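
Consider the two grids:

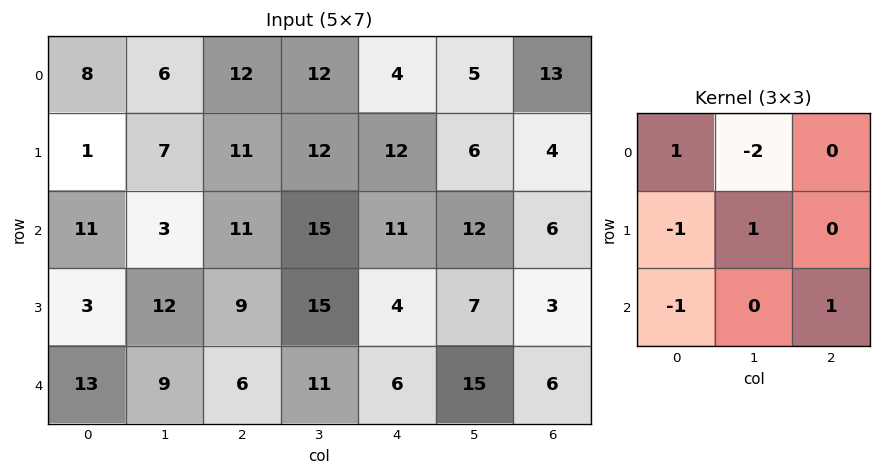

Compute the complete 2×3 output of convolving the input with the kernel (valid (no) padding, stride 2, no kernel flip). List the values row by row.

Output[0,0]: The receptive field on the input at this output position is [8 6 12 / 1 7 11 / 11 3 11]. Elementwise product with the kernel and sum: 8·1 + 6·-2 + 1·-1 + 7·1 + 11·-1 + 11·1.
Output[0,1]: The receptive field on the input at this output position is [12 12 4 / 11 12 12 / 11 15 11]. Elementwise product with the kernel and sum: 12·1 + 12·-2 + 11·-1 + 12·1 + 11·-1 + 11·1.

2 -11 -17
7 -13 -10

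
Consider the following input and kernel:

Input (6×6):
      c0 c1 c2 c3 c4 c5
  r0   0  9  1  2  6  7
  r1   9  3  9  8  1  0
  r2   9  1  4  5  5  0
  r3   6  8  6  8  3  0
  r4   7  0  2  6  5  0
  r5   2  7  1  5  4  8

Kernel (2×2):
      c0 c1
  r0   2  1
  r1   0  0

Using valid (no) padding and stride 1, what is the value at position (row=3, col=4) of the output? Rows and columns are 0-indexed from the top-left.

6

The receptive field on the input at this output position is [3 0 / 5 0]. Elementwise product with the kernel and sum: 3·2 + 0·1.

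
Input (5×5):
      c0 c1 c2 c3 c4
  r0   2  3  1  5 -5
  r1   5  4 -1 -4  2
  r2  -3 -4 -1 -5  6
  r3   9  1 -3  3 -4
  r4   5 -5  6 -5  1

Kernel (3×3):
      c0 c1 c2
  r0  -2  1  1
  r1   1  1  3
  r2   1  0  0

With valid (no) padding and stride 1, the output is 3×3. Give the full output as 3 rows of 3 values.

Output[0,0]: The receptive field on the input at this output position is [2 3 1 / 5 4 -1 / -3 -4 -1]. Elementwise product with the kernel and sum: 2·-2 + 3·1 + 1·1 + 5·1 + 4·1 + -1·3 + -3·1.

3 -13 -2
-8 -32 9
7 4 -3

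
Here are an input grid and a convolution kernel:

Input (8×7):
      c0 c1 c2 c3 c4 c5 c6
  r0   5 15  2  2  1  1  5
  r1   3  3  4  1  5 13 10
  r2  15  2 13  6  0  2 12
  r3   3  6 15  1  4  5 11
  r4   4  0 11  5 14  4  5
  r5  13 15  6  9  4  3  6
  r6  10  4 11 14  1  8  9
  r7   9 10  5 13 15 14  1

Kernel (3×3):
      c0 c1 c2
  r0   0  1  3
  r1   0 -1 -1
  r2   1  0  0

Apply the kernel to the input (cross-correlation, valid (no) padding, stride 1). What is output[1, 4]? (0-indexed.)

The receptive field on the input at this output position is [5 13 10 / 0 2 12 / 4 5 11]. Elementwise product with the kernel and sum: 13·1 + 10·3 + 2·-1 + 12·-1 + 4·1.

33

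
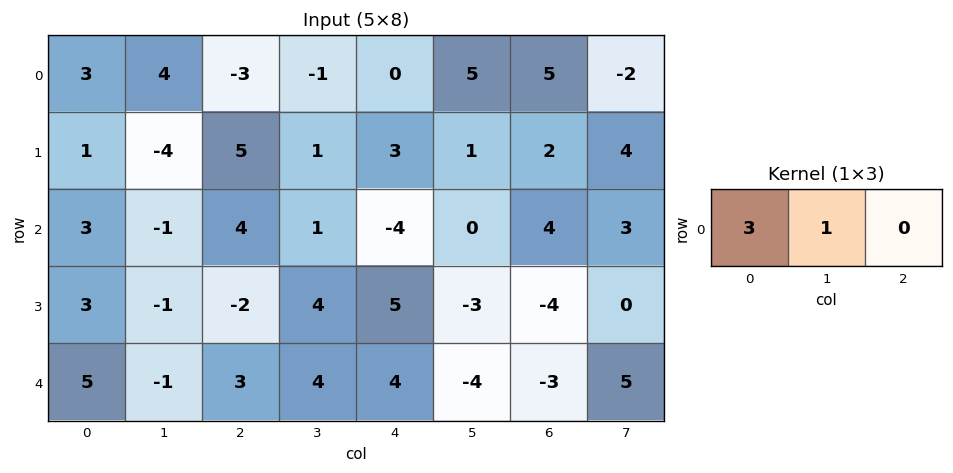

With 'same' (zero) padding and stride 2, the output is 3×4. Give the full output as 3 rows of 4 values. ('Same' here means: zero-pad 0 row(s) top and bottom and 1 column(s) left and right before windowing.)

3 9 -3 20
3 1 -1 4
5 0 16 -15

Output[0,0]: The receptive field on the zero-padded input at this output position is [0 3 4]. Elementwise product with the kernel and sum: 0·3 + 3·1.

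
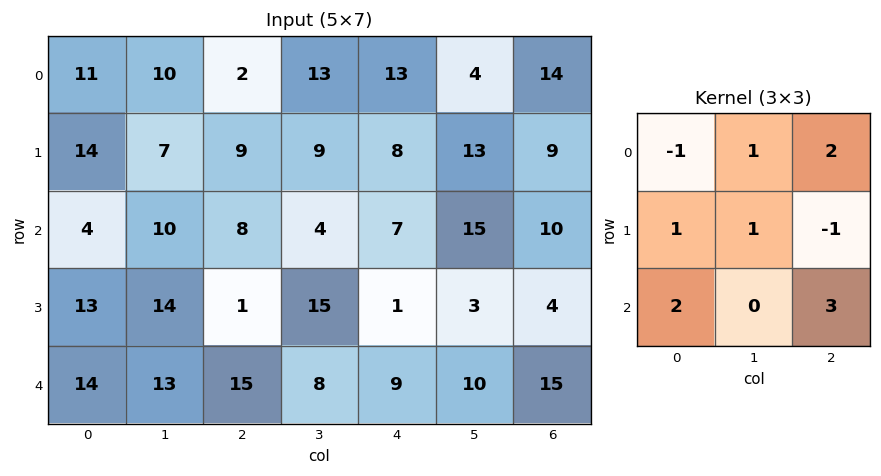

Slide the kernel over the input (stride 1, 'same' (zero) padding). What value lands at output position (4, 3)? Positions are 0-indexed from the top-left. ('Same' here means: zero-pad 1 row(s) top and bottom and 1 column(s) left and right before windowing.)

The receptive field on the zero-padded input at this output position is [1 15 1 / 15 8 9 / 0 0 0]. Elementwise product with the kernel and sum: 1·-1 + 15·1 + 1·2 + 15·1 + 8·1 + 9·-1 + 0·2 + 0·3.

30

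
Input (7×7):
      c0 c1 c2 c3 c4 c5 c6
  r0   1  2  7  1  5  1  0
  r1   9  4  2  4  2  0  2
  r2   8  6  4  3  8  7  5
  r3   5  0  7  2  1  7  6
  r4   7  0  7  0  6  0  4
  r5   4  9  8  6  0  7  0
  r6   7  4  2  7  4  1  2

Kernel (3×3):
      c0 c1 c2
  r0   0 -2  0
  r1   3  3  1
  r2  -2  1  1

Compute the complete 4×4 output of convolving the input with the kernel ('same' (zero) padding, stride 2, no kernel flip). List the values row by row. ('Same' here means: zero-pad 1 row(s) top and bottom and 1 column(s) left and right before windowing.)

Output[0,0]: The receptive field on the zero-padded input at this output position is [0 0 0 / 0 1 2 / 0 9 4]. Elementwise product with the kernel and sum: 0·-2 + 0·3 + 1·3 + 2·1 + 0·-2 + 9·1 + 4·1.
Output[0,1]: The receptive field on the zero-padded input at this output position is [0 0 0 / 2 7 1 / 4 2 4]. Elementwise product with the kernel and sum: 0·-2 + 2·3 + 7·3 + 1·1 + 4·-2 + 2·1 + 4·1.

18 26 13 5
17 38 40 24
24 3 11 -14
17 9 34 9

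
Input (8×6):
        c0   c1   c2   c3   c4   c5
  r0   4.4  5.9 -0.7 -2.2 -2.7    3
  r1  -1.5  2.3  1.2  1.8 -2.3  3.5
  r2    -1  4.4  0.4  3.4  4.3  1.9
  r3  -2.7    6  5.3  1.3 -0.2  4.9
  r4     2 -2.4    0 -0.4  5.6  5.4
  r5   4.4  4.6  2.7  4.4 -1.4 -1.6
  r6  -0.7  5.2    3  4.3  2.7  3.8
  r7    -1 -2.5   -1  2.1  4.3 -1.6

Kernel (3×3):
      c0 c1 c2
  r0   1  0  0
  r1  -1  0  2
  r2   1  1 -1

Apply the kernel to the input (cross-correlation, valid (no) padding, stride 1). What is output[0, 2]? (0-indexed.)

The receptive field on the input at this output position is [-0.7 -2.2 -2.7 / 1.2 1.8 -2.3 / 0.4 3.4 4.3]. Elementwise product with the kernel and sum: -0.7·1 + 1.2·-1 + -2.3·2 + 0.4·1 + 3.4·1 + 4.3·-1.

-7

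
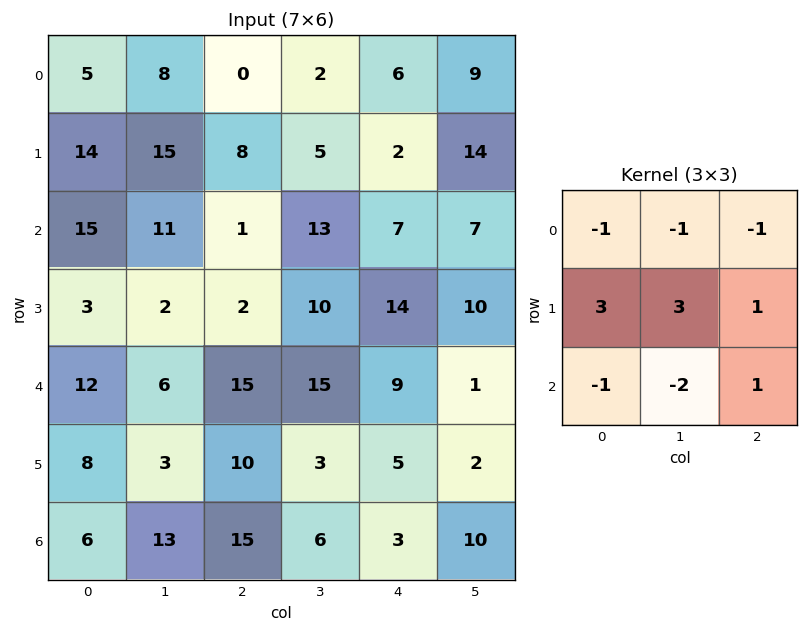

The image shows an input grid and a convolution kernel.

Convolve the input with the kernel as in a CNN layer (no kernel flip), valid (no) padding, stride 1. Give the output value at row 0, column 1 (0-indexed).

The receptive field on the input at this output position is [8 0 2 / 15 8 5 / 11 1 13]. Elementwise product with the kernel and sum: 8·-1 + 0·-1 + 2·-1 + 15·3 + 8·3 + 5·1 + 11·-1 + 1·-2 + 13·1.

64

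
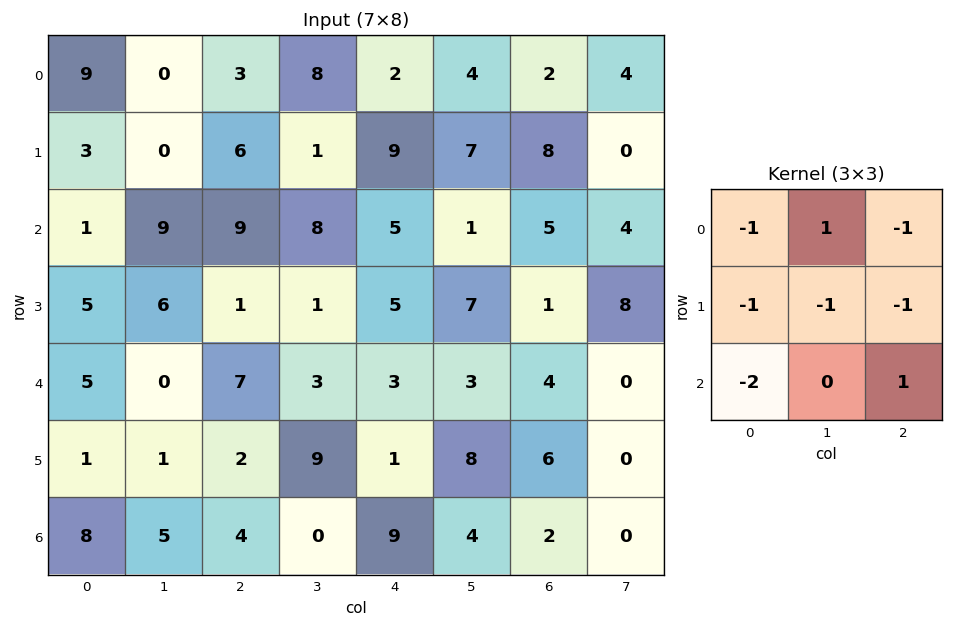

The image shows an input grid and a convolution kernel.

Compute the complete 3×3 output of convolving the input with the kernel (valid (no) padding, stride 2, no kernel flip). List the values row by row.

Output[0,0]: The receptive field on the input at this output position is [9 0 3 / 3 0 6 / 1 9 9]. Elementwise product with the kernel and sum: 9·-1 + 0·1 + 3·-1 + 3·-1 + 0·-1 + 6·-1 + 1·-2 + 9·1.

-14 -26 -29
-16 -24 -24
-28 -18 -35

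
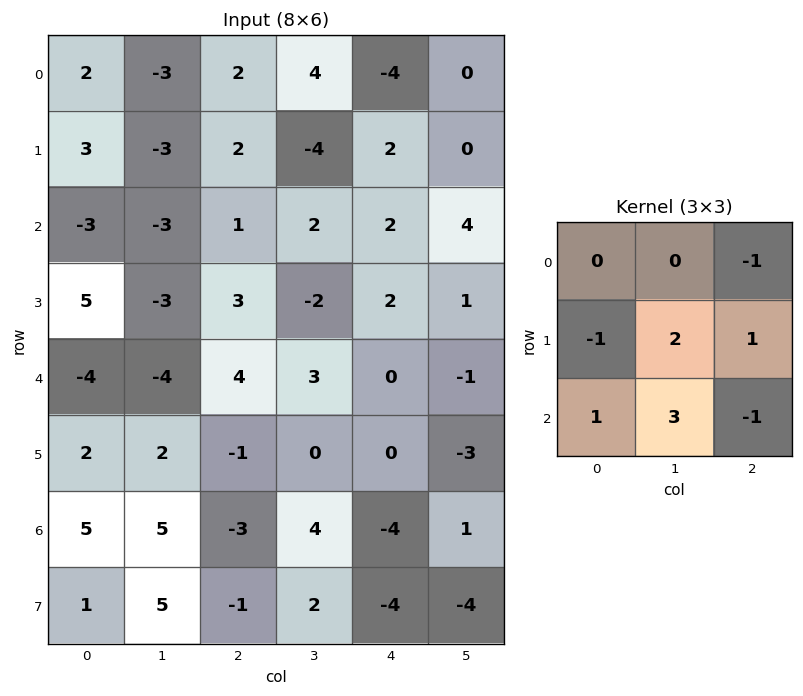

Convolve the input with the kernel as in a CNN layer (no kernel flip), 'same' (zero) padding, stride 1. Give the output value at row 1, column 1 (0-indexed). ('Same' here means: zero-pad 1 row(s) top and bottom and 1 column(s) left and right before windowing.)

The receptive field on the zero-padded input at this output position is [2 -3 2 / 3 -3 2 / -3 -3 1]. Elementwise product with the kernel and sum: 2·-1 + 3·-1 + -3·2 + 2·1 + -3·1 + -3·3 + 1·-1.

-22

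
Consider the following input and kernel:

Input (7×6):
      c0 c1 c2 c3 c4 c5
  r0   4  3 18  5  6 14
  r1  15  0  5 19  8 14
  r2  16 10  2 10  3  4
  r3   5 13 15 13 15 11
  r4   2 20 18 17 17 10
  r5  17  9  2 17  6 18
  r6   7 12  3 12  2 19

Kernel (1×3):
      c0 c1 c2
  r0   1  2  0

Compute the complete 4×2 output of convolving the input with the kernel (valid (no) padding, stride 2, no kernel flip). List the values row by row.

Output[0,0]: The receptive field on the input at this output position is [4 3 18]. Elementwise product with the kernel and sum: 4·1 + 3·2.

10 28
36 22
42 52
31 27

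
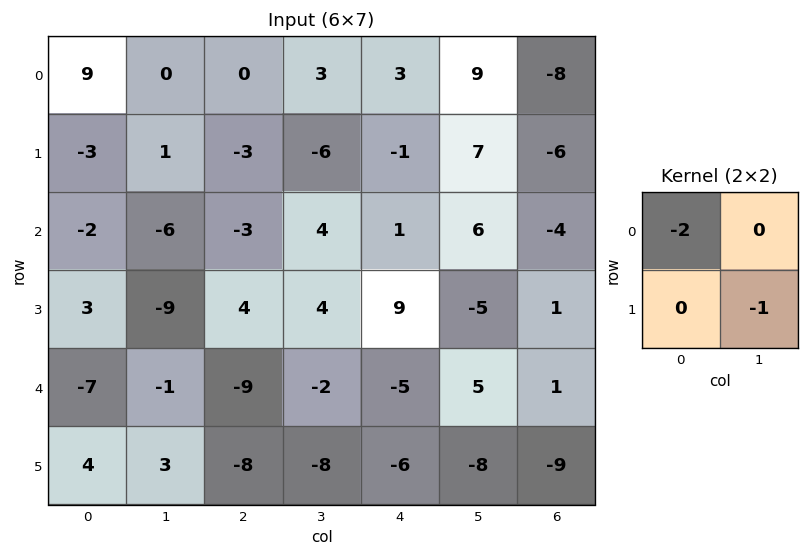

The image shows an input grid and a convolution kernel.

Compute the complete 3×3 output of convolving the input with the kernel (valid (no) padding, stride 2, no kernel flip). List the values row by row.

-19 6 -13
13 2 3
11 26 18

Output[0,0]: The receptive field on the input at this output position is [9 0 / -3 1]. Elementwise product with the kernel and sum: 9·-2 + 1·-1.
Output[0,1]: The receptive field on the input at this output position is [0 3 / -3 -6]. Elementwise product with the kernel and sum: 0·-2 + -6·-1.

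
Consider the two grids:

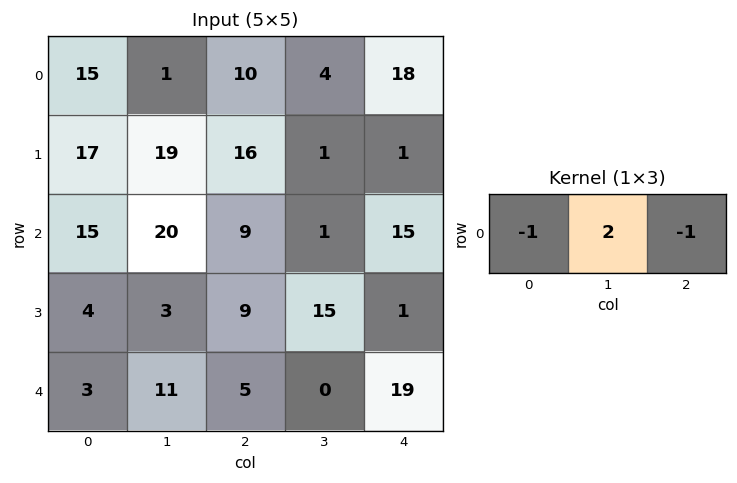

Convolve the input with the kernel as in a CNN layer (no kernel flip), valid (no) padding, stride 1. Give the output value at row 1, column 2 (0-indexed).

-15

The receptive field on the input at this output position is [16 1 1]. Elementwise product with the kernel and sum: 16·-1 + 1·2 + 1·-1.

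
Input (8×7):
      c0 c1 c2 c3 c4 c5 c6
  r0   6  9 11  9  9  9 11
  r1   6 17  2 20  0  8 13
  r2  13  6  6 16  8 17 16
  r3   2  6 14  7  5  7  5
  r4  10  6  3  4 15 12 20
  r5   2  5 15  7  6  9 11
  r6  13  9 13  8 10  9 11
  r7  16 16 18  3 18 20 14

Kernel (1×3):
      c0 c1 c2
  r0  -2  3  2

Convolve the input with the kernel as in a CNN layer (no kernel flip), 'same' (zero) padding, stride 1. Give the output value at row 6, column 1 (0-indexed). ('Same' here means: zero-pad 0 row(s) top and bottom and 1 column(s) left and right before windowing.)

The receptive field on the zero-padded input at this output position is [13 9 13]. Elementwise product with the kernel and sum: 13·-2 + 9·3 + 13·2.

27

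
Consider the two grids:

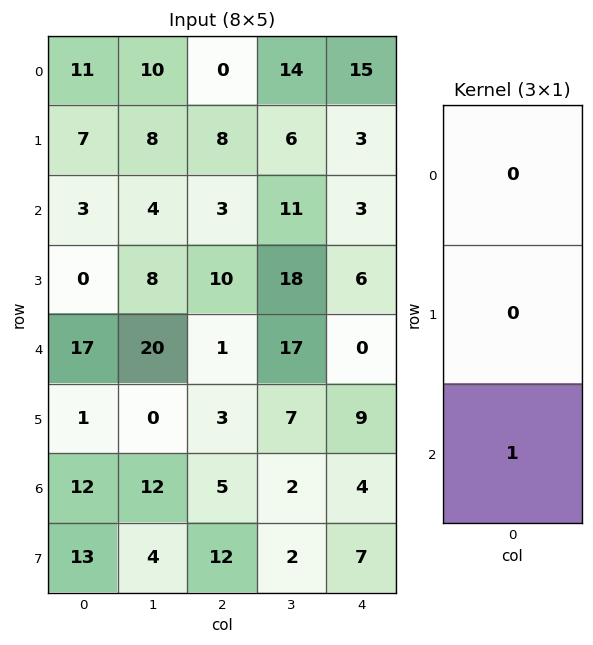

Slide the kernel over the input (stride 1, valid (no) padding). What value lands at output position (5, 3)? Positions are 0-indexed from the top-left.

2

The receptive field on the input at this output position is [7 / 2 / 2]. Elementwise product with the kernel and sum: 2·1.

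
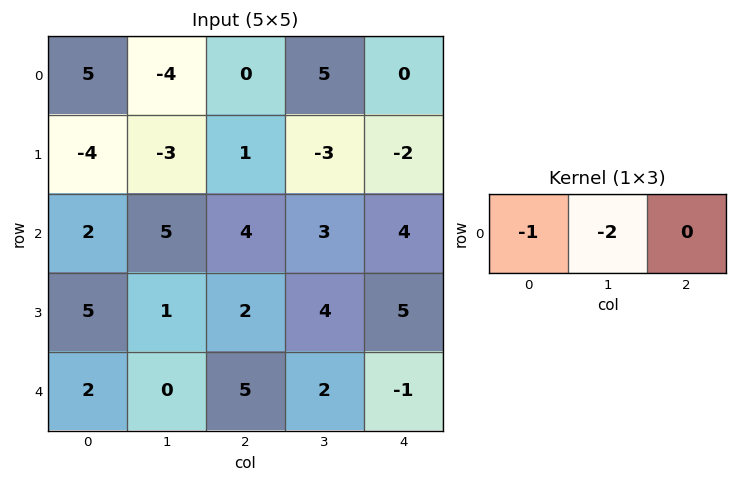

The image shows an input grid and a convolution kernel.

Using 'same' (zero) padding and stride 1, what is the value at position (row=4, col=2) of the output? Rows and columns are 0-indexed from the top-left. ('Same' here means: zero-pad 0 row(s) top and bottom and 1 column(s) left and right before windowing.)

The receptive field on the zero-padded input at this output position is [0 5 2]. Elementwise product with the kernel and sum: 0·-1 + 5·-2.

-10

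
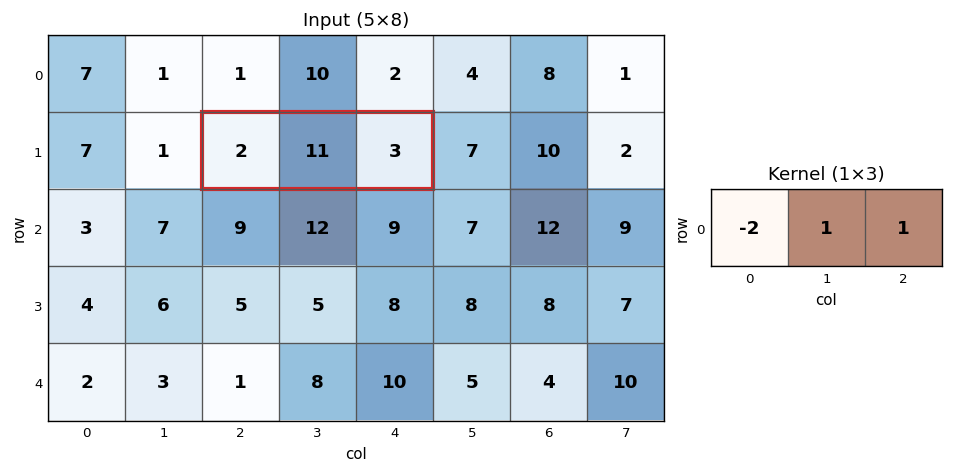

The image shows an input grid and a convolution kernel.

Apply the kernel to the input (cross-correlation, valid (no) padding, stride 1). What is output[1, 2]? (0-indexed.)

The receptive field on the input at this output position is [2 11 3]. Elementwise product with the kernel and sum: 2·-2 + 11·1 + 3·1.

10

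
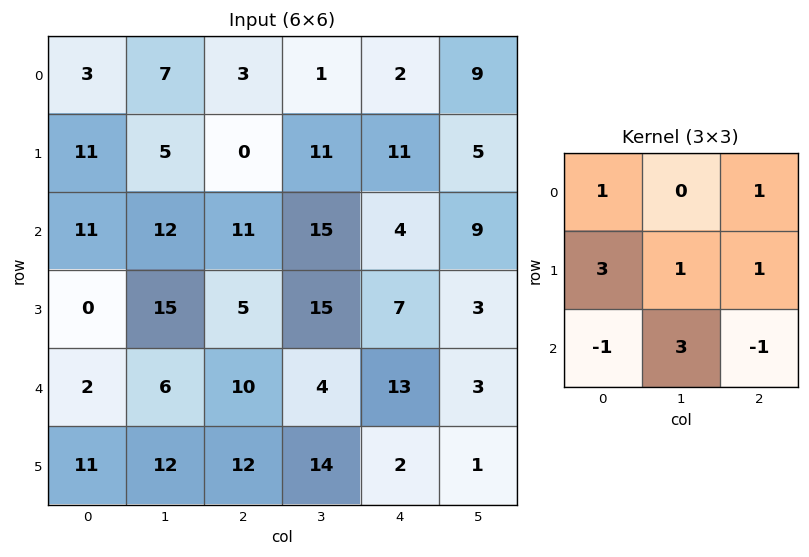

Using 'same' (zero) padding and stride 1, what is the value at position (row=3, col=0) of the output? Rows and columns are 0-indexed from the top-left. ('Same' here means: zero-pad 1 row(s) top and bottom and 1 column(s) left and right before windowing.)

27

The receptive field on the zero-padded input at this output position is [0 11 12 / 0 0 15 / 0 2 6]. Elementwise product with the kernel and sum: 0·1 + 12·1 + 0·3 + 0·1 + 15·1 + 0·-1 + 2·3 + 6·-1.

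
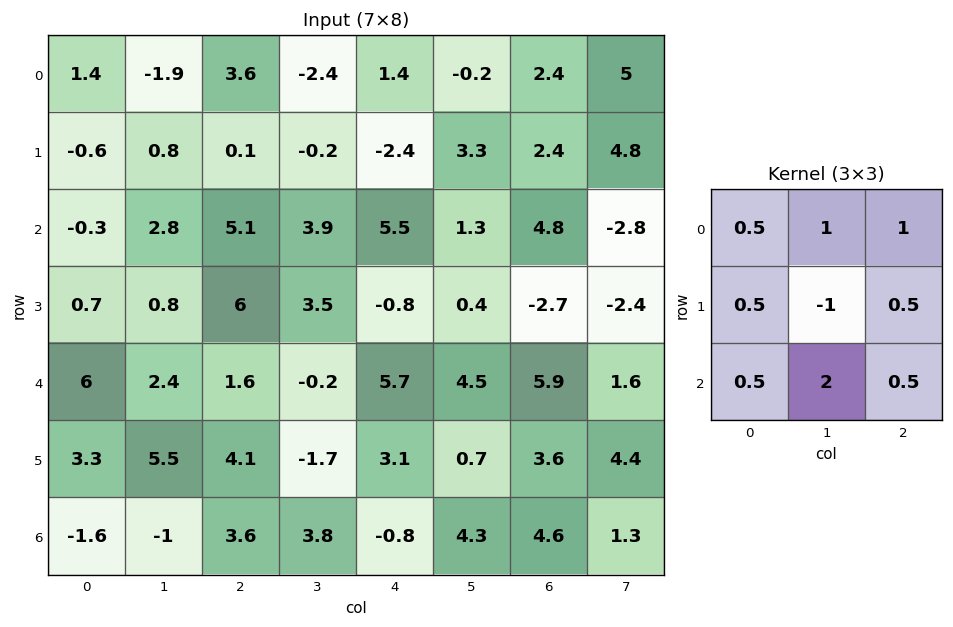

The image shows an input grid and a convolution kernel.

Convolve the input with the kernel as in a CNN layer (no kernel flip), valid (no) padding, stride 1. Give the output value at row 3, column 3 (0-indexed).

The receptive field on the input at this output position is [3.5 -0.8 0.4 / -0.2 5.7 4.5 / -1.7 3.1 0.7]. Elementwise product with the kernel and sum: 3.5·0.5 + -0.8·1 + 0.4·1 + -0.2·0.5 + 5.7·-1 + 4.5·0.5 + -1.7·0.5 + 3.1·2 + 0.7·0.5.

3.5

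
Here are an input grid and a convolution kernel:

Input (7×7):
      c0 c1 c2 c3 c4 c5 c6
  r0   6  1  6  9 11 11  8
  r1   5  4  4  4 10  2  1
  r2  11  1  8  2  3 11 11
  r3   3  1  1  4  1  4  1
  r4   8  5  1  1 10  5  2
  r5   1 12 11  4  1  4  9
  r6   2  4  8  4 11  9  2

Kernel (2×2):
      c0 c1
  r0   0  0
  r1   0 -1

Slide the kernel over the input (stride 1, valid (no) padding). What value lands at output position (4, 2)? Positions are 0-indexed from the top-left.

The receptive field on the input at this output position is [1 1 / 11 4]. Elementwise product with the kernel and sum: 4·-1.

-4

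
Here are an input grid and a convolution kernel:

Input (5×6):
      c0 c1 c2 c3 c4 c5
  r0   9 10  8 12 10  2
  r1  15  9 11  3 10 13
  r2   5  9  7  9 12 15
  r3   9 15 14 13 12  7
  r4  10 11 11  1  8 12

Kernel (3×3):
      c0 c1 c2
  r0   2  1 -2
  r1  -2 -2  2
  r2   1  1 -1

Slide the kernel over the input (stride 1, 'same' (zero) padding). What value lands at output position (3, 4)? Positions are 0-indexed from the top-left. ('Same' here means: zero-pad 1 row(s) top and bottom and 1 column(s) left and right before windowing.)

The receptive field on the zero-padded input at this output position is [9 12 15 / 13 12 7 / 1 8 12]. Elementwise product with the kernel and sum: 9·2 + 12·1 + 15·-2 + 13·-2 + 12·-2 + 7·2 + 1·1 + 8·1 + 12·-1.

-39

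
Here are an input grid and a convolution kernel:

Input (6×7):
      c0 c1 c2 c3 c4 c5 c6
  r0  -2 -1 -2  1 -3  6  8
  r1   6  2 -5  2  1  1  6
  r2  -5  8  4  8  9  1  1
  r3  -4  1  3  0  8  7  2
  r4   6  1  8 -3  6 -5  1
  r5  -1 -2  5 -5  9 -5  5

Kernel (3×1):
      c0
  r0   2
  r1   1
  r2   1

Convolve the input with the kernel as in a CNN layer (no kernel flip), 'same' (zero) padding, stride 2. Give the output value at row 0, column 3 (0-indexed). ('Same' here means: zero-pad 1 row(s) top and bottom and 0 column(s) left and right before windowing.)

The receptive field on the zero-padded input at this output position is [0 / 8 / 6]. Elementwise product with the kernel and sum: 0·2 + 8·1 + 6·1.

14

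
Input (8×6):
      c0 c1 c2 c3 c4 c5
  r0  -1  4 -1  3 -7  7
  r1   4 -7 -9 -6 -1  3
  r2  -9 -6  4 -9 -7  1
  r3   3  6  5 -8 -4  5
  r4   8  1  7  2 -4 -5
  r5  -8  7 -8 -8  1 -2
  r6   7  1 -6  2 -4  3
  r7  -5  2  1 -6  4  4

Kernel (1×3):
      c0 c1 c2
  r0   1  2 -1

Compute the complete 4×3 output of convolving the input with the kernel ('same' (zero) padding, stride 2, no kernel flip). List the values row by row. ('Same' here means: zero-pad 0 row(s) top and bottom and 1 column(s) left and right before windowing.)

-6 -1 -18
-12 11 -24
15 13 -1
13 -13 -9

Output[0,0]: The receptive field on the zero-padded input at this output position is [0 -1 4]. Elementwise product with the kernel and sum: 0·1 + -1·2 + 4·-1.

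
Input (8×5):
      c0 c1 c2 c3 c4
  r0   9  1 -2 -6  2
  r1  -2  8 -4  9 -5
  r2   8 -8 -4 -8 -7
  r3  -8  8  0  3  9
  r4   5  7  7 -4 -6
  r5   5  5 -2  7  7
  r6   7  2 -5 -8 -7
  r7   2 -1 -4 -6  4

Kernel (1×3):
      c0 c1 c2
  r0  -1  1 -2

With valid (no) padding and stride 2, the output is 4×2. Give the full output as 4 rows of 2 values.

-4 -8
-8 10
-12 1
5 11

Output[0,0]: The receptive field on the input at this output position is [9 1 -2]. Elementwise product with the kernel and sum: 9·-1 + 1·1 + -2·-2.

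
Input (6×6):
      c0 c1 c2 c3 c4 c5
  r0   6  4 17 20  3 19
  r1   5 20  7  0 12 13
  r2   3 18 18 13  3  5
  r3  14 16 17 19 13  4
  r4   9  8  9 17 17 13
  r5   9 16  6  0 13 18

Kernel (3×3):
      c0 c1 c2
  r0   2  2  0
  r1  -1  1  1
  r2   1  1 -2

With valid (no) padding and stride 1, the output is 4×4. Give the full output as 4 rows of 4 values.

27 39 104 77
79 62 22 43
60 75 69 38
81 106 77 54

Output[0,0]: The receptive field on the input at this output position is [6 4 17 / 5 20 7 / 3 18 18]. Elementwise product with the kernel and sum: 6·2 + 4·2 + 5·-1 + 20·1 + 7·1 + 3·1 + 18·1 + 18·-2.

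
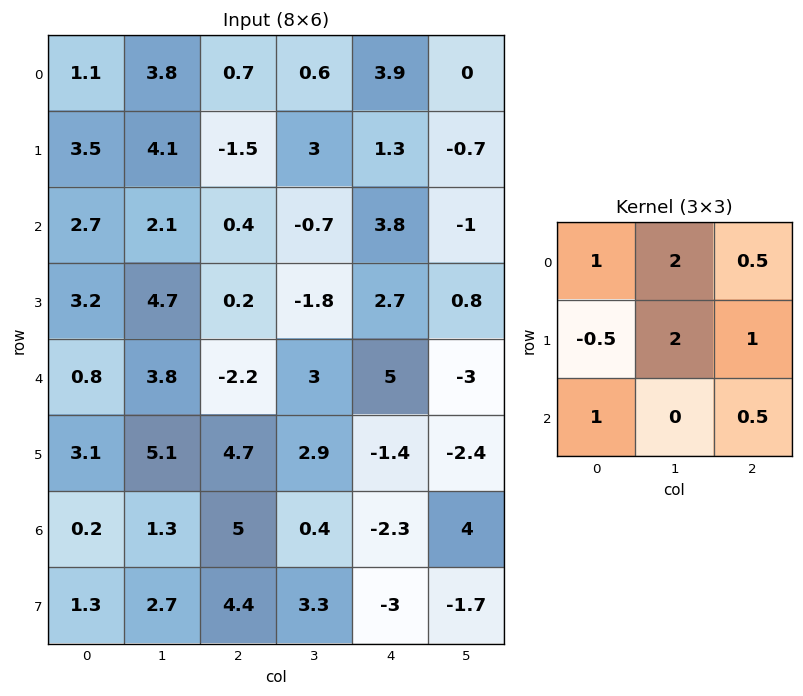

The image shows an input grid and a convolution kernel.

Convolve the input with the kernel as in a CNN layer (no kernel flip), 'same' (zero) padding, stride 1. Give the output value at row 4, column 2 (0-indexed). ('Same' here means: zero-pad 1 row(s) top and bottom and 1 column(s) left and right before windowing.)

7.45

The receptive field on the zero-padded input at this output position is [4.7 0.2 -1.8 / 3.8 -2.2 3 / 5.1 4.7 2.9]. Elementwise product with the kernel and sum: 4.7·1 + 0.2·2 + -1.8·0.5 + 3.8·-0.5 + -2.2·2 + 3·1 + 5.1·1 + 2.9·0.5.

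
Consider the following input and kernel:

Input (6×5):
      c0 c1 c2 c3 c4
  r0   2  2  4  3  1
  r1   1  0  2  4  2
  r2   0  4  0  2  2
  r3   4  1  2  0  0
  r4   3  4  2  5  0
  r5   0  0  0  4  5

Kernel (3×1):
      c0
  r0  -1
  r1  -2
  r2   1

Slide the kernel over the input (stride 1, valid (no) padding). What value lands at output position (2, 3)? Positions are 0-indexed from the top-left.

The receptive field on the input at this output position is [2 / 0 / 5]. Elementwise product with the kernel and sum: 2·-1 + 0·-2 + 5·1.

3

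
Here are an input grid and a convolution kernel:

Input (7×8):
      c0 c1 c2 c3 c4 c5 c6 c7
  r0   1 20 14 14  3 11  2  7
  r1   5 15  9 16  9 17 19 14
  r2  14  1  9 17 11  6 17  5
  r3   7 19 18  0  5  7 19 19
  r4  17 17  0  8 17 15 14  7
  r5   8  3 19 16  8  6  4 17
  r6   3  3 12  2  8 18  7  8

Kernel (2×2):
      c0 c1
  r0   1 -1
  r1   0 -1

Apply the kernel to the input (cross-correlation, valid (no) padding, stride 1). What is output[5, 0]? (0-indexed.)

The receptive field on the input at this output position is [8 3 / 3 3]. Elementwise product with the kernel and sum: 8·1 + 3·-1 + 3·-1.

2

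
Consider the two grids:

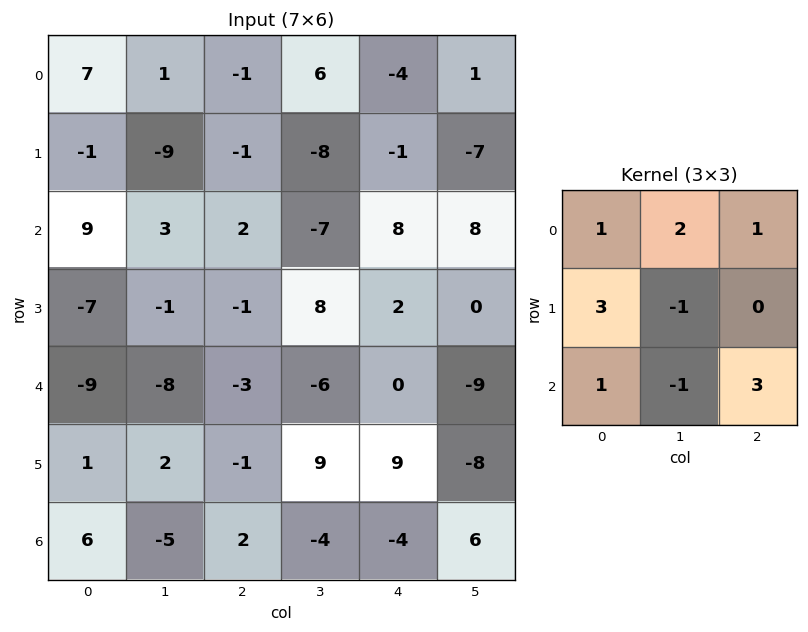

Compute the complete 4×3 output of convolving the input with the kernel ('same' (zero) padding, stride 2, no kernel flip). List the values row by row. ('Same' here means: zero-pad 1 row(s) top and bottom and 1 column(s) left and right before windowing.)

-33 -28 -6
-16 12 -40
-1 14 -30
-2 -8 11

Output[0,0]: The receptive field on the zero-padded input at this output position is [0 0 0 / 0 7 1 / 0 -1 -9]. Elementwise product with the kernel and sum: 0·1 + 0·2 + 0·1 + 0·3 + 7·-1 + 0·1 + -1·-1 + -9·3.
Output[0,1]: The receptive field on the zero-padded input at this output position is [0 0 0 / 1 -1 6 / -9 -1 -8]. Elementwise product with the kernel and sum: 0·1 + 0·2 + 0·1 + 1·3 + -1·-1 + -9·1 + -1·-1 + -8·3.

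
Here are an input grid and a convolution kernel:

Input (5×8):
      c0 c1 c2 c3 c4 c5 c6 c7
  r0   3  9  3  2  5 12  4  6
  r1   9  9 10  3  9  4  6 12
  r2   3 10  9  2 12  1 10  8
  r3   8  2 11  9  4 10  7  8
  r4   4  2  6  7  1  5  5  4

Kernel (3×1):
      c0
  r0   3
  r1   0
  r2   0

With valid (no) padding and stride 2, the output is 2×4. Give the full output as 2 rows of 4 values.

Output[0,0]: The receptive field on the input at this output position is [3 / 9 / 3]. Elementwise product with the kernel and sum: 3·3.
Output[0,1]: The receptive field on the input at this output position is [3 / 10 / 9]. Elementwise product with the kernel and sum: 3·3.

9 9 15 12
9 27 36 30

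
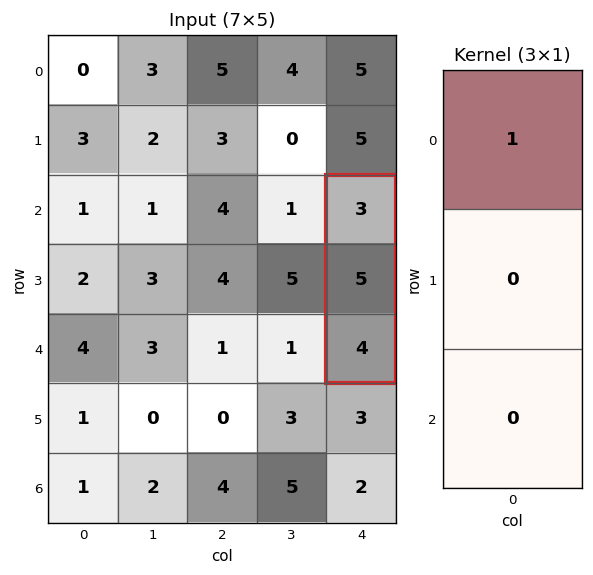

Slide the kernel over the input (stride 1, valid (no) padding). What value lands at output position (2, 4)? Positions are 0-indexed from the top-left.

The receptive field on the input at this output position is [3 / 5 / 4]. Elementwise product with the kernel and sum: 3·1.

3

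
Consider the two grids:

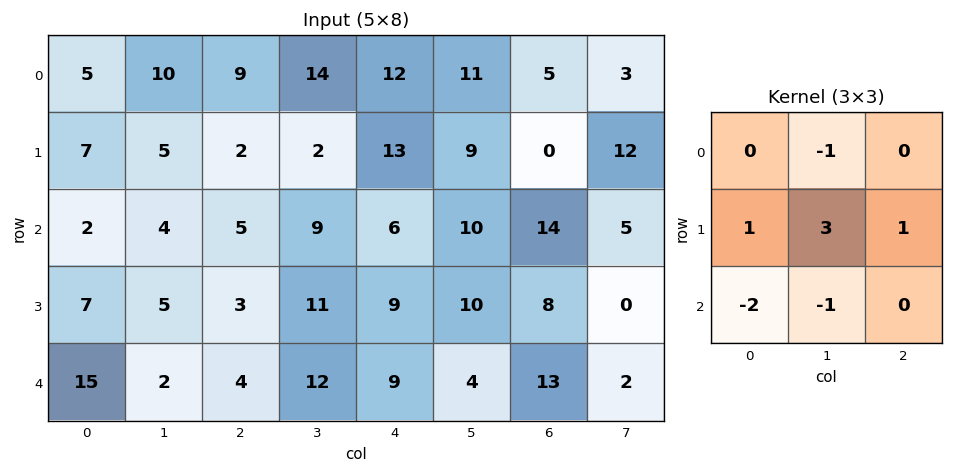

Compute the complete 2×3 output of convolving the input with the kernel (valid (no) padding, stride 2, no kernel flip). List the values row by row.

Output[0,0]: The receptive field on the input at this output position is [5 10 9 / 7 5 2 / 2 4 5]. Elementwise product with the kernel and sum: 10·-1 + 7·1 + 5·3 + 2·1 + 2·-2 + 4·-1.
Output[0,1]: The receptive field on the input at this output position is [9 14 12 / 2 2 13 / 5 9 6]. Elementwise product with the kernel and sum: 14·-1 + 2·1 + 2·3 + 13·1 + 5·-2 + 9·-1.

6 -12 7
-11 16 15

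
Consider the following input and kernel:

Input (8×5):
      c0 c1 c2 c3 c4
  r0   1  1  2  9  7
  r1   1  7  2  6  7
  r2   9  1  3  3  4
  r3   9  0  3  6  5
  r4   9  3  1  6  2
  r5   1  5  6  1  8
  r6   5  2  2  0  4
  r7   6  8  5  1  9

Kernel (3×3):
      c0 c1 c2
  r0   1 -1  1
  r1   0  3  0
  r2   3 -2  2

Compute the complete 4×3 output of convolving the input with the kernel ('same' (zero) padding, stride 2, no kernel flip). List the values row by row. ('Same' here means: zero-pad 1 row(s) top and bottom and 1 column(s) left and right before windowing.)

15 35 25
15 26 19
26 11 -6
23 22 -10

Output[0,0]: The receptive field on the zero-padded input at this output position is [0 0 0 / 0 1 1 / 0 1 7]. Elementwise product with the kernel and sum: 0·1 + 0·-1 + 0·1 + 1·3 + 0·3 + 1·-2 + 7·2.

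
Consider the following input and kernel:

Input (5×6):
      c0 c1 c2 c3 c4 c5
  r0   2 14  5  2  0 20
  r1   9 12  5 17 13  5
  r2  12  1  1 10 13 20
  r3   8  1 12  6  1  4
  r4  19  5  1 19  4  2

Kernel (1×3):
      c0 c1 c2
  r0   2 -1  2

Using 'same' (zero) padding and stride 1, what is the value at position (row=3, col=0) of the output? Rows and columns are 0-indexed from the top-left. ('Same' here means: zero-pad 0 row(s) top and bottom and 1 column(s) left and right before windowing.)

-6

The receptive field on the zero-padded input at this output position is [0 8 1]. Elementwise product with the kernel and sum: 0·2 + 8·-1 + 1·2.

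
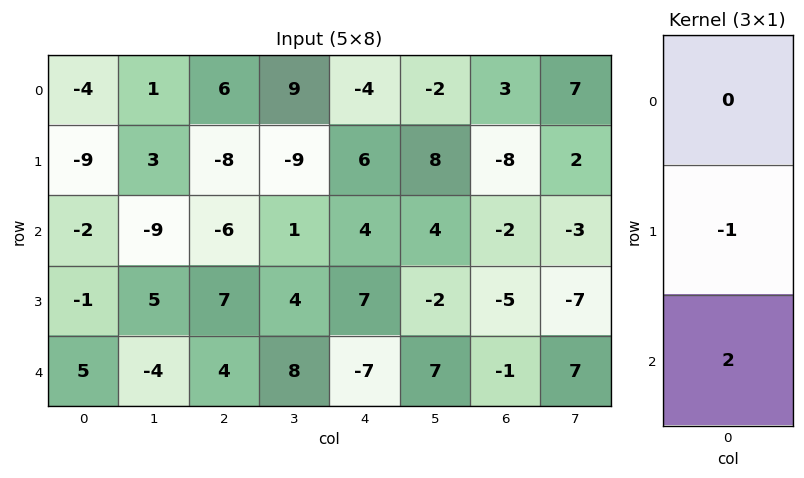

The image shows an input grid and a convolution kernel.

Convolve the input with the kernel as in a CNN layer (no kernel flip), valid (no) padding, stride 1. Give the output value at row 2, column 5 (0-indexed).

16

The receptive field on the input at this output position is [4 / -2 / 7]. Elementwise product with the kernel and sum: -2·-1 + 7·2.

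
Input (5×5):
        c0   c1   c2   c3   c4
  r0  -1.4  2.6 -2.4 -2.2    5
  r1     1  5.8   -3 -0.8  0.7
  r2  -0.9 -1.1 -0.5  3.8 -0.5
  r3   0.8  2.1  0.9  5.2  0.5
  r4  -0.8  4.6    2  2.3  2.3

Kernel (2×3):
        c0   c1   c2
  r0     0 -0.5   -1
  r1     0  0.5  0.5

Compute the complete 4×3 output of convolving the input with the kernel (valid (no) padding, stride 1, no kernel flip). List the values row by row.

Output[0,0]: The receptive field on the input at this output position is [-1.4 2.6 -2.4 / 1 5.8 -3]. Elementwise product with the kernel and sum: 2.6·-0.5 + -2.4·-1 + 5.8·0.5 + -3·0.5.

2.5 1.5 -3.95
-0.7 3.95 1.35
2.55 -0.5 1.45
1.35 -3.5 -0.8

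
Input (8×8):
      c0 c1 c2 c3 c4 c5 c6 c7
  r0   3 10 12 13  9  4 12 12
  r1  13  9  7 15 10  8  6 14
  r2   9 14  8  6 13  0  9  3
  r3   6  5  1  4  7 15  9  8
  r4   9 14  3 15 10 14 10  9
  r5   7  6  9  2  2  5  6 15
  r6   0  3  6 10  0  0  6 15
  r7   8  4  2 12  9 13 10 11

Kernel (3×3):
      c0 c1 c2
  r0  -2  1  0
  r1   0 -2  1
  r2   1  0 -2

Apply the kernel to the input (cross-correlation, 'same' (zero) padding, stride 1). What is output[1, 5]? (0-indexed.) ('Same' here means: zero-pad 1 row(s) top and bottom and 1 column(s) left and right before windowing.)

The receptive field on the zero-padded input at this output position is [9 4 12 / 10 8 6 / 13 0 9]. Elementwise product with the kernel and sum: 9·-2 + 4·1 + 8·-2 + 6·1 + 13·1 + 9·-2.

-29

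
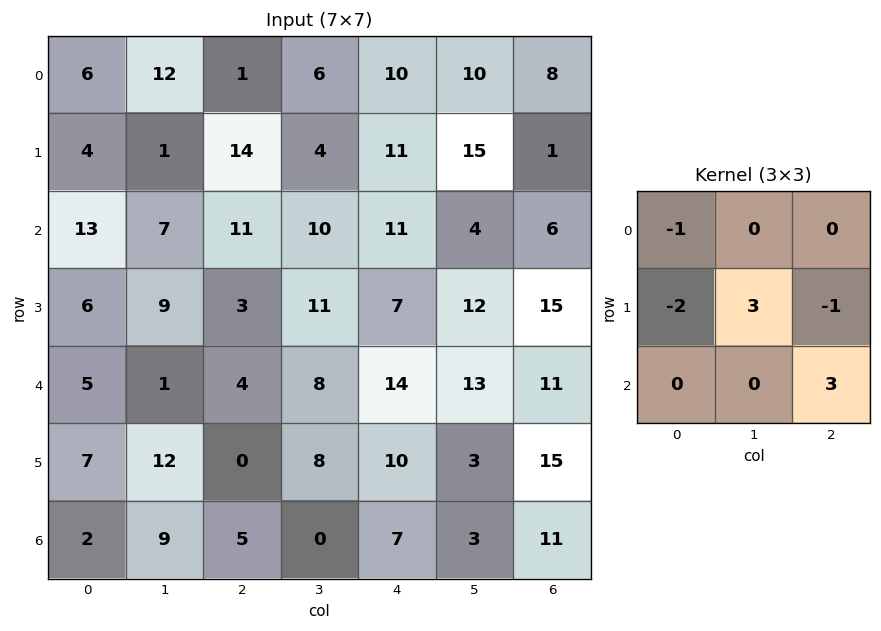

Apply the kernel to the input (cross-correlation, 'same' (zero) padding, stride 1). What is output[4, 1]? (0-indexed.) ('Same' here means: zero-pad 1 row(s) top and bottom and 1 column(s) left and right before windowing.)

The receptive field on the zero-padded input at this output position is [6 9 3 / 5 1 4 / 7 12 0]. Elementwise product with the kernel and sum: 6·-1 + 5·-2 + 1·3 + 4·-1 + 0·3.

-17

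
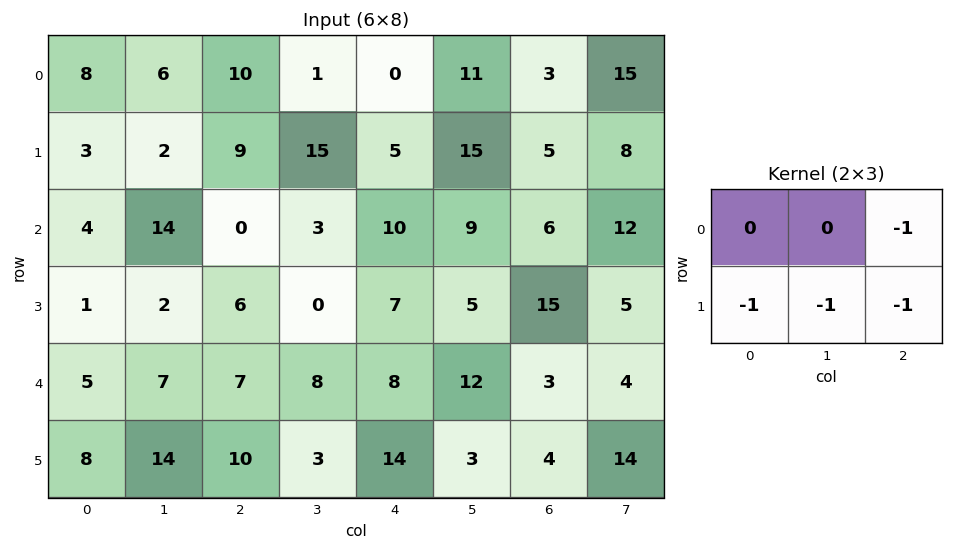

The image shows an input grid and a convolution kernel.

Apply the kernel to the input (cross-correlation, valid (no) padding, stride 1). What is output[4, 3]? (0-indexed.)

-32

The receptive field on the input at this output position is [8 8 12 / 3 14 3]. Elementwise product with the kernel and sum: 12·-1 + 3·-1 + 14·-1 + 3·-1.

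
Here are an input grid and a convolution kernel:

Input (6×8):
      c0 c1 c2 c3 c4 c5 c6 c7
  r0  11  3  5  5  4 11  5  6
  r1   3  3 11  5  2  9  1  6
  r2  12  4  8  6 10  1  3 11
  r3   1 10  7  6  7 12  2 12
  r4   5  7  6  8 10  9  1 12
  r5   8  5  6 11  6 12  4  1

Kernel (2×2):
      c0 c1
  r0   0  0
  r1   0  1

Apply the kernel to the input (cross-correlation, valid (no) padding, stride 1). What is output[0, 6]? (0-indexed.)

The receptive field on the input at this output position is [5 6 / 1 6]. Elementwise product with the kernel and sum: 6·1.

6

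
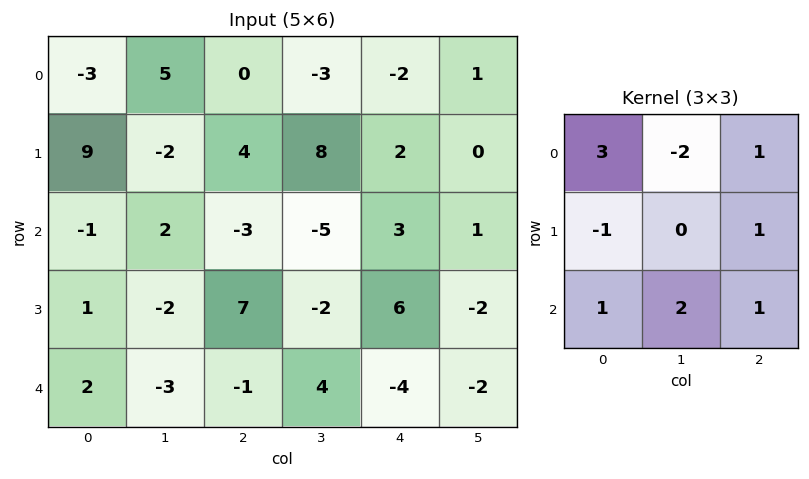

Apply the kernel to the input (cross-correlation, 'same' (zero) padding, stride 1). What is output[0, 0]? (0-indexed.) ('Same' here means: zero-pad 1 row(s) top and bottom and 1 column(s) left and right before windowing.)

The receptive field on the zero-padded input at this output position is [0 0 0 / 0 -3 5 / 0 9 -2]. Elementwise product with the kernel and sum: 0·3 + 0·-2 + 0·1 + 0·-1 + 5·1 + 0·1 + 9·2 + -2·1.

21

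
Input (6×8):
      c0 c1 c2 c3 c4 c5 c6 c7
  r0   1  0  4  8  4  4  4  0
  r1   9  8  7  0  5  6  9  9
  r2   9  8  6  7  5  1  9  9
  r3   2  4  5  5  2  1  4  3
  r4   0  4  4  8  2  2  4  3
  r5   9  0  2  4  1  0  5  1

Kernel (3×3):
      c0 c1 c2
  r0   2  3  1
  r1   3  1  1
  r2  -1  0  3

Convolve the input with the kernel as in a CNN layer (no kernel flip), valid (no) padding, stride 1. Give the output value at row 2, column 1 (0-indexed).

The receptive field on the input at this output position is [8 6 7 / 4 5 5 / 4 4 8]. Elementwise product with the kernel and sum: 8·2 + 6·3 + 7·1 + 4·3 + 5·1 + 5·1 + 4·-1 + 8·3.

83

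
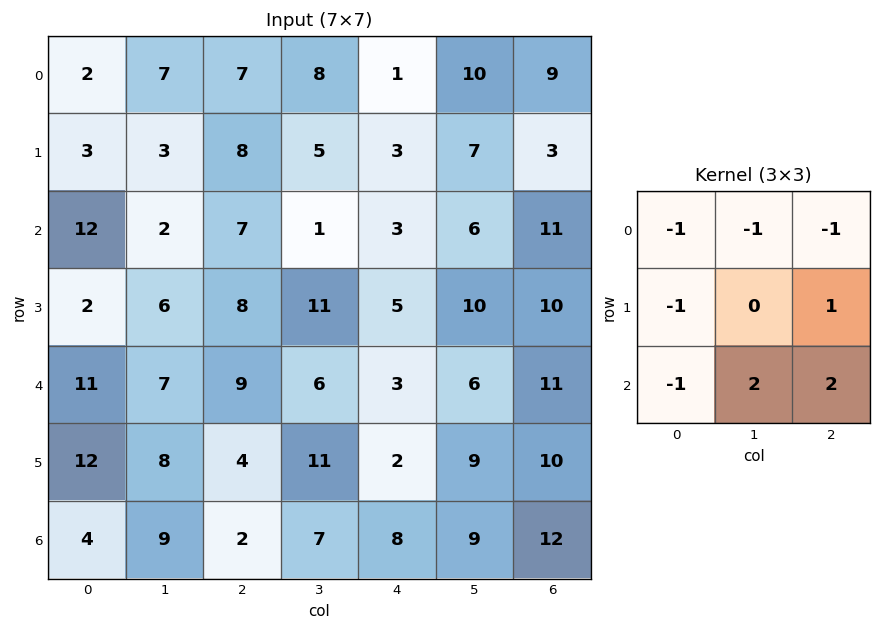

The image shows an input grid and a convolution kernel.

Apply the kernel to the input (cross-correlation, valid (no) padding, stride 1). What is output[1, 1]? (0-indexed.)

The receptive field on the input at this output position is [3 8 5 / 2 7 1 / 6 8 11]. Elementwise product with the kernel and sum: 3·-1 + 8·-1 + 5·-1 + 2·-1 + 1·1 + 6·-1 + 8·2 + 11·2.

15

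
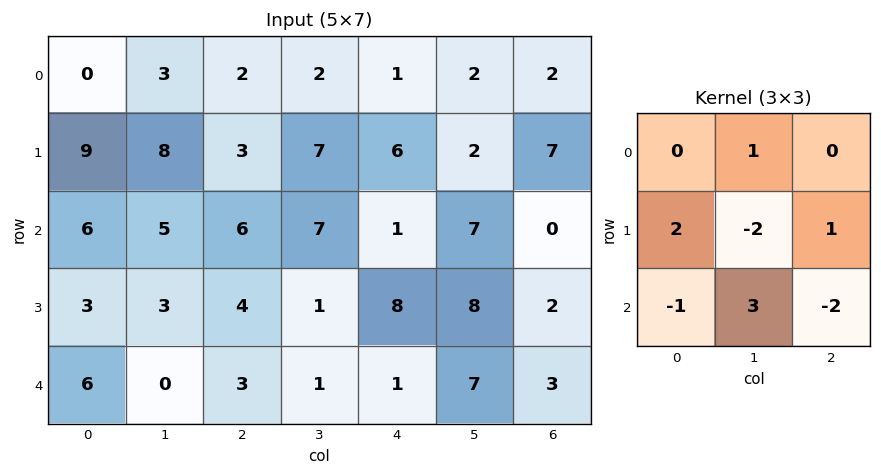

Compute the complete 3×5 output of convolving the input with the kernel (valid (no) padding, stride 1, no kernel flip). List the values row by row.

Output[0,0]: The receptive field on the input at this output position is [0 3 2 / 9 8 3 / 6 5 6]. Elementwise product with the kernel and sum: 3·1 + 9·2 + 8·-2 + 3·1 + 6·-1 + 5·3 + 6·-2.
Output[0,1]: The receptive field on the input at this output position is [3 2 2 / 8 3 7 / 5 6 7]. Elementwise product with the kernel and sum: 2·1 + 8·2 + 3·-2 + 7·1 + 5·-1 + 6·3 + 7·-2.

5 18 13 -13 37
14 15 -11 32 2
-3 12 19 -17 23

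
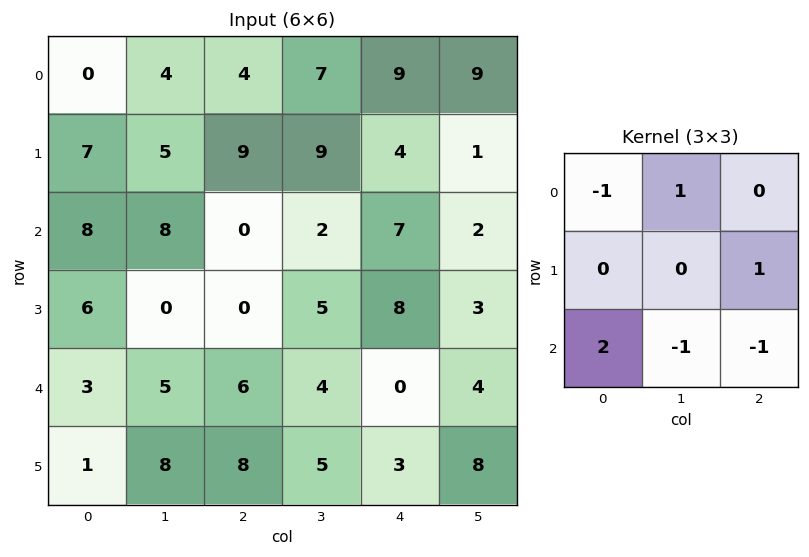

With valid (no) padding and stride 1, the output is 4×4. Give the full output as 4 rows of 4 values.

Output[0,0]: The receptive field on the input at this output position is [0 4 4 / 7 5 9 / 8 8 0]. Elementwise product with the kernel and sum: 0·-1 + 4·1 + 9·1 + 8·2 + 8·-1 + 0·-1.

21 23 -2 -2
10 1 -6 -4
-5 -3 18 12
-14 7 13 6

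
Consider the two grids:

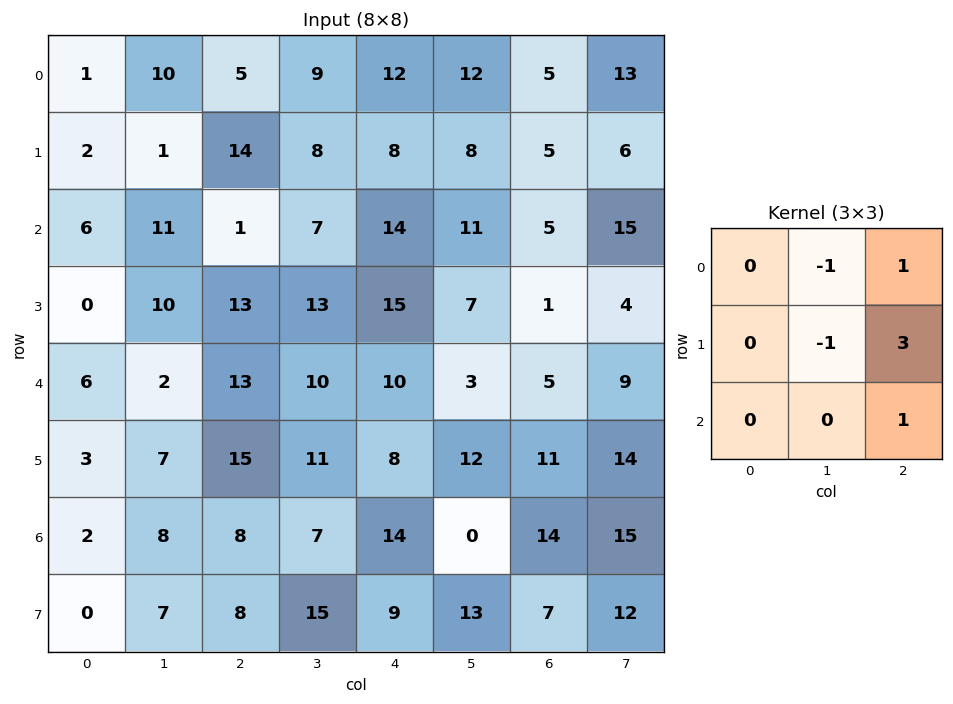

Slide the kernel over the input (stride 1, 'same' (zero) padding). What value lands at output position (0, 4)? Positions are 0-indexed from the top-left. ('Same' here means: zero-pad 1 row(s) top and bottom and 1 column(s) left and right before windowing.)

32

The receptive field on the zero-padded input at this output position is [0 0 0 / 9 12 12 / 8 8 8]. Elementwise product with the kernel and sum: 0·-1 + 0·1 + 12·-1 + 12·3 + 8·1.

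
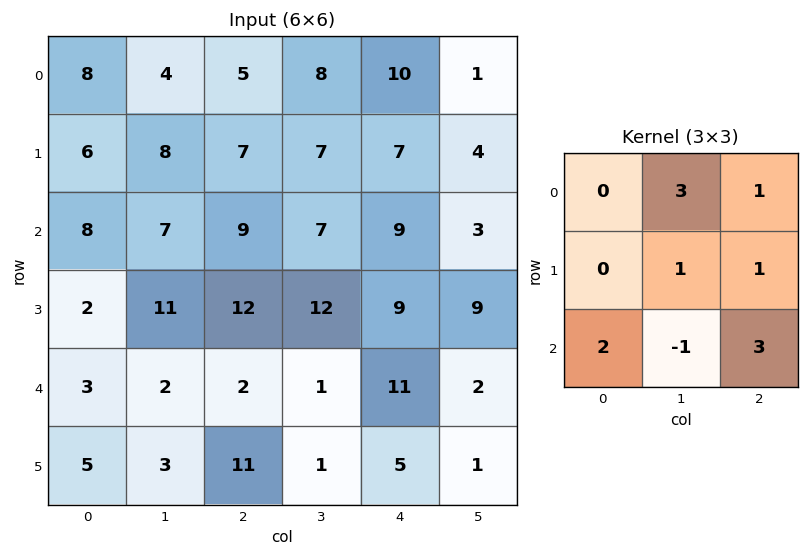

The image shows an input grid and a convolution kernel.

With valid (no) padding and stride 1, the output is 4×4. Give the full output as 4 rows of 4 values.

68 63 86 56
76 90 83 79
63 63 87 45
89 49 93 49

Output[0,0]: The receptive field on the input at this output position is [8 4 5 / 6 8 7 / 8 7 9]. Elementwise product with the kernel and sum: 4·3 + 5·1 + 8·1 + 7·1 + 8·2 + 7·-1 + 9·3.
Output[0,1]: The receptive field on the input at this output position is [4 5 8 / 8 7 7 / 7 9 7]. Elementwise product with the kernel and sum: 5·3 + 8·1 + 7·1 + 7·1 + 7·2 + 9·-1 + 7·3.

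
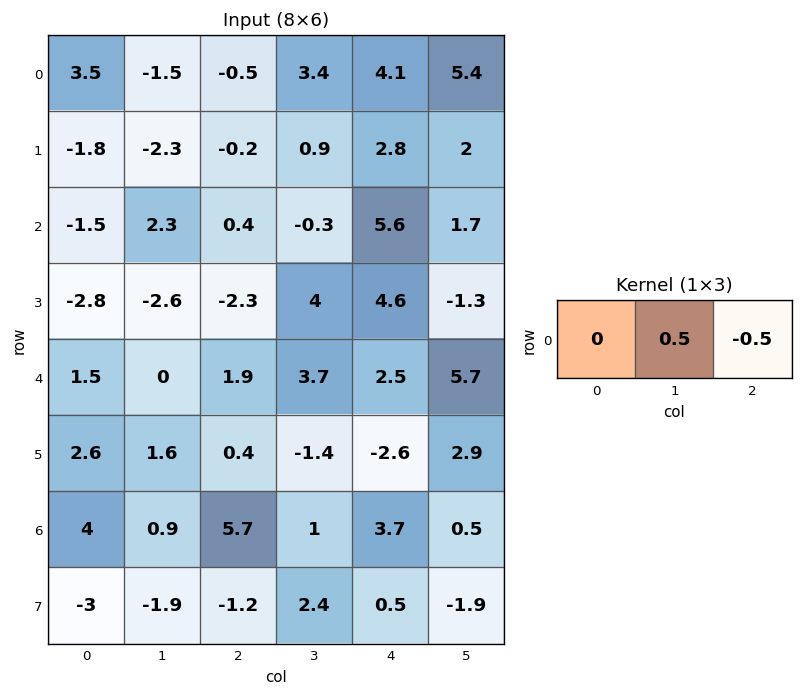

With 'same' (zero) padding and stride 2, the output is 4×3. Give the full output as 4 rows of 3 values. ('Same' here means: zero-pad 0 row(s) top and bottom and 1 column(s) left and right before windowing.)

Output[0,0]: The receptive field on the zero-padded input at this output position is [0 3.5 -1.5]. Elementwise product with the kernel and sum: 3.5·0.5 + -1.5·-0.5.

2.5 -1.95 -0.65
-1.9 0.35 1.95
0.75 -0.9 -1.6
1.55 2.35 1.6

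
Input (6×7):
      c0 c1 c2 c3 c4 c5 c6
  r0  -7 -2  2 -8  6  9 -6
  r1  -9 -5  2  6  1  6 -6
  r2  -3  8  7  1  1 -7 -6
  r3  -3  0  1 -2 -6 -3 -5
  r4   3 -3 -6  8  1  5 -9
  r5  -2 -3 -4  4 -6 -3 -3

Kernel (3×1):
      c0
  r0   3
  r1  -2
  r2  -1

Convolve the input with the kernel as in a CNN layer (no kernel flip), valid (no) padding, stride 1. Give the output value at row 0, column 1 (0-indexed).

-4

The receptive field on the input at this output position is [-2 / -5 / 8]. Elementwise product with the kernel and sum: -2·3 + -5·-2 + 8·-1.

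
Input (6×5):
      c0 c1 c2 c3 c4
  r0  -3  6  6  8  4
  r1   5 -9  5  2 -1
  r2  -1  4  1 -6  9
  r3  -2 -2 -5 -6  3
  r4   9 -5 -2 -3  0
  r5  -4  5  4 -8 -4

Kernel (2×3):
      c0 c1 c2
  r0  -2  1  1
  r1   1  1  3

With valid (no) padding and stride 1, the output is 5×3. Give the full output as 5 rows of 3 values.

Output[0,0]: The receptive field on the input at this output position is [-3 6 6 / 5 -9 5]. Elementwise product with the kernel and sum: -3·-2 + 6·1 + 6·1 + 5·1 + -9·1 + 5·3.

29 4 4
-8 12 13
-12 -38 -1
-5 -23 2
-12 -10 -15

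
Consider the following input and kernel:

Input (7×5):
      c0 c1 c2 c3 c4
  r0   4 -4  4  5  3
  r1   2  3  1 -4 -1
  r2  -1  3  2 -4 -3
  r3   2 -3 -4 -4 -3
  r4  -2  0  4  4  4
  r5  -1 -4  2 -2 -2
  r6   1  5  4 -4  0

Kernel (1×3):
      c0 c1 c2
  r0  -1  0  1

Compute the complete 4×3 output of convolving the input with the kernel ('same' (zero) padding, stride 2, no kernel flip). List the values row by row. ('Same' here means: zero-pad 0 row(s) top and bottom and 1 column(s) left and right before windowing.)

Output[0,0]: The receptive field on the zero-padded input at this output position is [0 4 -4]. Elementwise product with the kernel and sum: 0·-1 + -4·1.
Output[0,1]: The receptive field on the zero-padded input at this output position is [-4 4 5]. Elementwise product with the kernel and sum: -4·-1 + 5·1.

-4 9 -5
3 -7 4
0 4 -4
5 -9 4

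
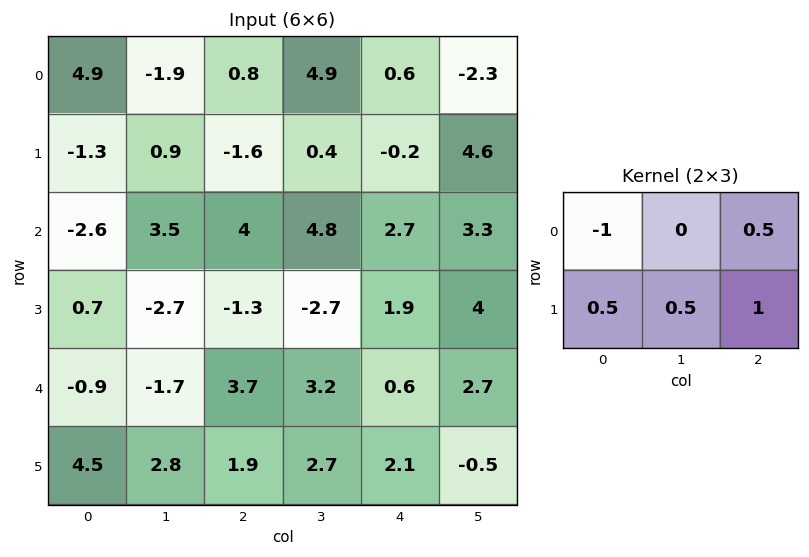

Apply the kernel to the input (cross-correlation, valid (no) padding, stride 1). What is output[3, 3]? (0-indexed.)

The receptive field on the input at this output position is [-2.7 1.9 4 / 3.2 0.6 2.7]. Elementwise product with the kernel and sum: -2.7·-1 + 4·0.5 + 3.2·0.5 + 0.6·0.5 + 2.7·1.

9.3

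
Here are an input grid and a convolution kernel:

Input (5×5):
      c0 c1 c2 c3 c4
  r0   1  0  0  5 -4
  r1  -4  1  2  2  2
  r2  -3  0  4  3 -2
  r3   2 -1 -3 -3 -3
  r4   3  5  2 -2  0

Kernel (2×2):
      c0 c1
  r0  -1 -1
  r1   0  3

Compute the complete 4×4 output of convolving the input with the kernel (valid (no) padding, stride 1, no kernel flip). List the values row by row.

Output[0,0]: The receptive field on the input at this output position is [1 0 / -4 1]. Elementwise product with the kernel and sum: 1·-1 + 0·-1 + 1·3.
Output[0,1]: The receptive field on the input at this output position is [0 0 / 1 2]. Elementwise product with the kernel and sum: 0·-1 + 0·-1 + 2·3.

2 6 1 5
3 9 5 -10
0 -13 -16 -10
14 10 0 6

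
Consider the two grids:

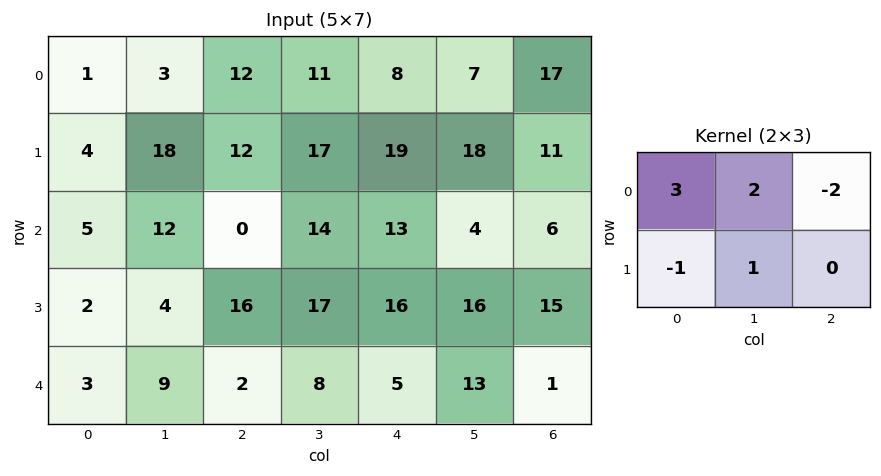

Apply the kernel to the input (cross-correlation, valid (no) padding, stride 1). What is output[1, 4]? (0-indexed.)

62

The receptive field on the input at this output position is [19 18 11 / 13 4 6]. Elementwise product with the kernel and sum: 19·3 + 18·2 + 11·-2 + 13·-1 + 4·1.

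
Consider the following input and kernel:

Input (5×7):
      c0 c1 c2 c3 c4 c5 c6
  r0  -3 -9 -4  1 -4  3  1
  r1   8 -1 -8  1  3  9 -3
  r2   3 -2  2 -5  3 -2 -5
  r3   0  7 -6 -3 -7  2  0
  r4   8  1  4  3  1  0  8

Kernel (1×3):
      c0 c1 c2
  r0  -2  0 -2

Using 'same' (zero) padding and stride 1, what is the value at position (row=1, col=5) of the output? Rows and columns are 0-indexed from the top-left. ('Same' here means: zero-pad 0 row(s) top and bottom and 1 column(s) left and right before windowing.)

The receptive field on the zero-padded input at this output position is [3 9 -3]. Elementwise product with the kernel and sum: 3·-2 + -3·-2.

0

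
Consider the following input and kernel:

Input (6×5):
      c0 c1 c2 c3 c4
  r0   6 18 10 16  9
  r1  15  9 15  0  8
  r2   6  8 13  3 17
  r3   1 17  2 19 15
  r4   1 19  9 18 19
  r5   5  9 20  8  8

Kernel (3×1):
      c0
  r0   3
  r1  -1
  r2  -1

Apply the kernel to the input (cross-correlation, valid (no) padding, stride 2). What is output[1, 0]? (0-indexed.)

16

The receptive field on the input at this output position is [6 / 1 / 1]. Elementwise product with the kernel and sum: 6·3 + 1·-1 + 1·-1.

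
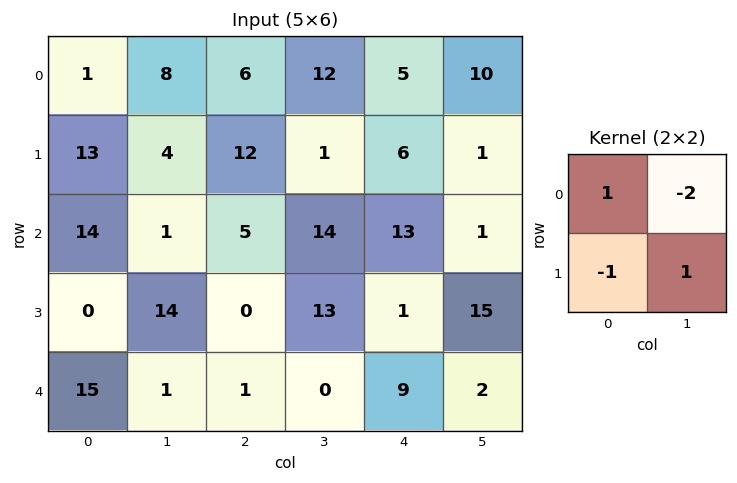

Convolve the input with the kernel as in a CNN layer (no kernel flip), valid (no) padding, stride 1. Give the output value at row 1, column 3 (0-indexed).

The receptive field on the input at this output position is [1 6 / 14 13]. Elementwise product with the kernel and sum: 1·1 + 6·-2 + 14·-1 + 13·1.

-12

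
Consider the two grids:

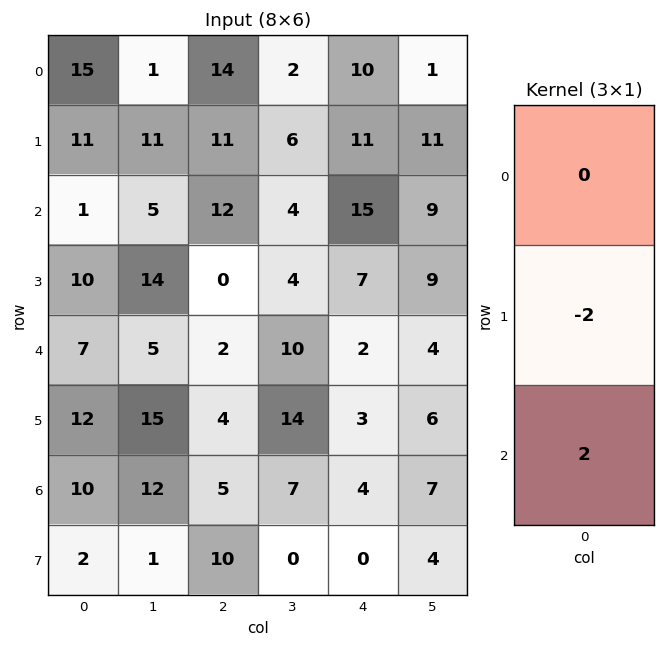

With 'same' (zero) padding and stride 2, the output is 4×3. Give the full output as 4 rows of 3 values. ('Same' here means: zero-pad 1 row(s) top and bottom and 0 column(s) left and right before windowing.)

Output[0,0]: The receptive field on the zero-padded input at this output position is [0 / 15 / 11]. Elementwise product with the kernel and sum: 15·-2 + 11·2.

-8 -6 2
18 -24 -16
10 4 2
-16 10 -8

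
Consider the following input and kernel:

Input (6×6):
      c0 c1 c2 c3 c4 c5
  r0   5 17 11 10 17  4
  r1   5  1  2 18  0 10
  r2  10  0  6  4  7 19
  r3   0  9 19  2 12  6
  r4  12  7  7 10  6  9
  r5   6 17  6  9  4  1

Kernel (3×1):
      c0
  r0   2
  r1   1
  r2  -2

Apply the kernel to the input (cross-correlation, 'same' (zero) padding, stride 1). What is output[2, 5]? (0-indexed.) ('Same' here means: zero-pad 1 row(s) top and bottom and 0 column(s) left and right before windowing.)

The receptive field on the zero-padded input at this output position is [10 / 19 / 6]. Elementwise product with the kernel and sum: 10·2 + 19·1 + 6·-2.

27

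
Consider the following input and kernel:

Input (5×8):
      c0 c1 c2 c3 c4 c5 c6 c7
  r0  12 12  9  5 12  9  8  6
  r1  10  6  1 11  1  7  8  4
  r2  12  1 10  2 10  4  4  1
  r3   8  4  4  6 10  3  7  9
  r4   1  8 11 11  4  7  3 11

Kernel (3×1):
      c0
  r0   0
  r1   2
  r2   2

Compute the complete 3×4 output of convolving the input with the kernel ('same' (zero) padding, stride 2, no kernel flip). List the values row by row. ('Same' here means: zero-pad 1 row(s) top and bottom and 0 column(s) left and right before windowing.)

44 20 26 32
40 28 40 22
2 22 8 6

Output[0,0]: The receptive field on the zero-padded input at this output position is [0 / 12 / 10]. Elementwise product with the kernel and sum: 12·2 + 10·2.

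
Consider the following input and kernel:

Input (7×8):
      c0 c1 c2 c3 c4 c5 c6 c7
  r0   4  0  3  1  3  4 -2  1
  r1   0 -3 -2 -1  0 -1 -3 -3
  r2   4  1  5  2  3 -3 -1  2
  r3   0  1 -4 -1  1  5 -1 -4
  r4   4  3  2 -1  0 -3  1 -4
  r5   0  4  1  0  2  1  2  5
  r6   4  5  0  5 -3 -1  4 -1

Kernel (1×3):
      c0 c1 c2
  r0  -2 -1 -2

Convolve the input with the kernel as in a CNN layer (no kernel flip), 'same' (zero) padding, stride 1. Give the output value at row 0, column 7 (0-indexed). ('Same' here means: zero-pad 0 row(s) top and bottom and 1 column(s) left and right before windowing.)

The receptive field on the zero-padded input at this output position is [-2 1 0]. Elementwise product with the kernel and sum: -2·-2 + 1·-1 + 0·-2.

3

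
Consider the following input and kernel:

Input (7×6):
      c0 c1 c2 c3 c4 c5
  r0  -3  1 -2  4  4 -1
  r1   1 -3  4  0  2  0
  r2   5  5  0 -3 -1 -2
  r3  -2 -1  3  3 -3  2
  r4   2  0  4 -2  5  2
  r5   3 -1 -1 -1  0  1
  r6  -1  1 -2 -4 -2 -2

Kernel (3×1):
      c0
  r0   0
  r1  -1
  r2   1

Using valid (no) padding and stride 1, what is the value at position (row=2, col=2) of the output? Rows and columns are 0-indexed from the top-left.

1

The receptive field on the input at this output position is [0 / 3 / 4]. Elementwise product with the kernel and sum: 3·-1 + 4·1.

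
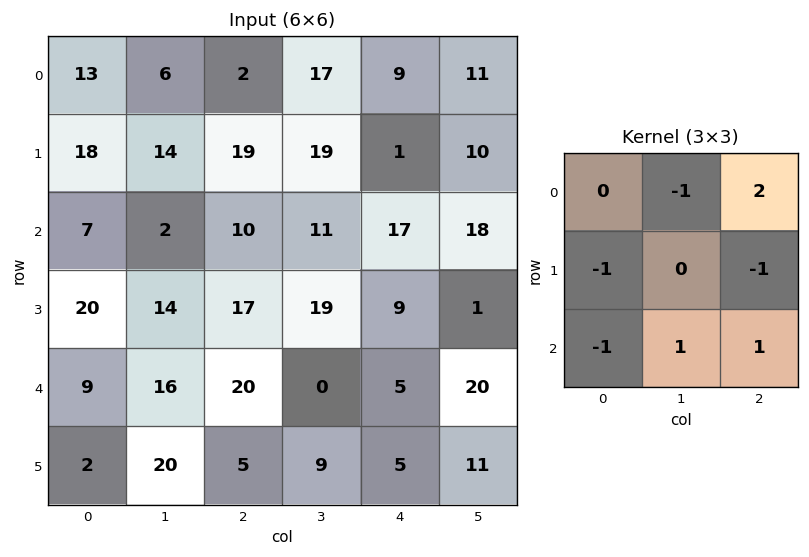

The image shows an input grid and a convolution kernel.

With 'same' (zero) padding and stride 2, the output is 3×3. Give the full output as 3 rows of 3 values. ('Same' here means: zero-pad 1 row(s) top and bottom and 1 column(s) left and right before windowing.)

26 1 -36
42 28 -19
14 -1 -20

Output[0,0]: The receptive field on the zero-padded input at this output position is [0 0 0 / 0 13 6 / 0 18 14]. Elementwise product with the kernel and sum: 0·-1 + 0·2 + 0·-1 + 6·-1 + 0·-1 + 18·1 + 14·1.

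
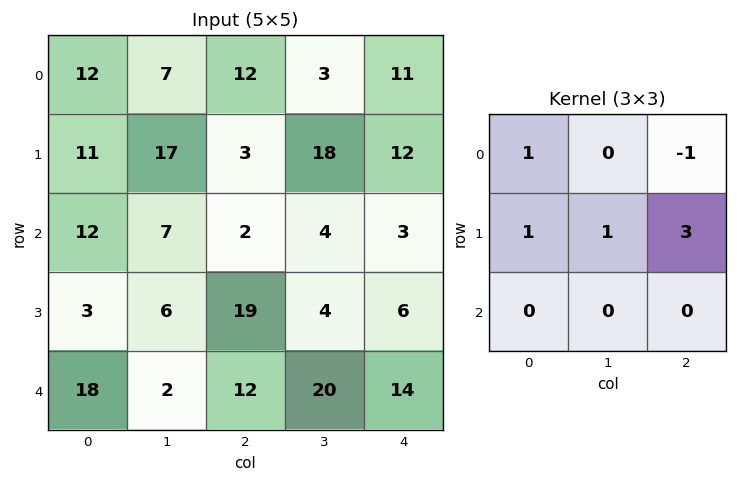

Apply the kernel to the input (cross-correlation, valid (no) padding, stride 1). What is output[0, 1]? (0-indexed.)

The receptive field on the input at this output position is [7 12 3 / 17 3 18 / 7 2 4]. Elementwise product with the kernel and sum: 7·1 + 3·-1 + 17·1 + 3·1 + 18·3.

78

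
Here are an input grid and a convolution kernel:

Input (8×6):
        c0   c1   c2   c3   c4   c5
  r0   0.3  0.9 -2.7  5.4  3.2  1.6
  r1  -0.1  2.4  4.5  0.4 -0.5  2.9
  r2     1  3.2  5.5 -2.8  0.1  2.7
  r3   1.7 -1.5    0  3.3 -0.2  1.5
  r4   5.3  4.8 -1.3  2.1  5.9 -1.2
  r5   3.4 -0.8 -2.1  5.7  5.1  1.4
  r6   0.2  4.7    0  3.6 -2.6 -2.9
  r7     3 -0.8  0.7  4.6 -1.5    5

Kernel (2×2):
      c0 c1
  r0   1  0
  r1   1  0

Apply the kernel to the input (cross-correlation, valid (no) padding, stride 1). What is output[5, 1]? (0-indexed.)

3.9

The receptive field on the input at this output position is [-0.8 -2.1 / 4.7 0]. Elementwise product with the kernel and sum: -0.8·1 + 4.7·1.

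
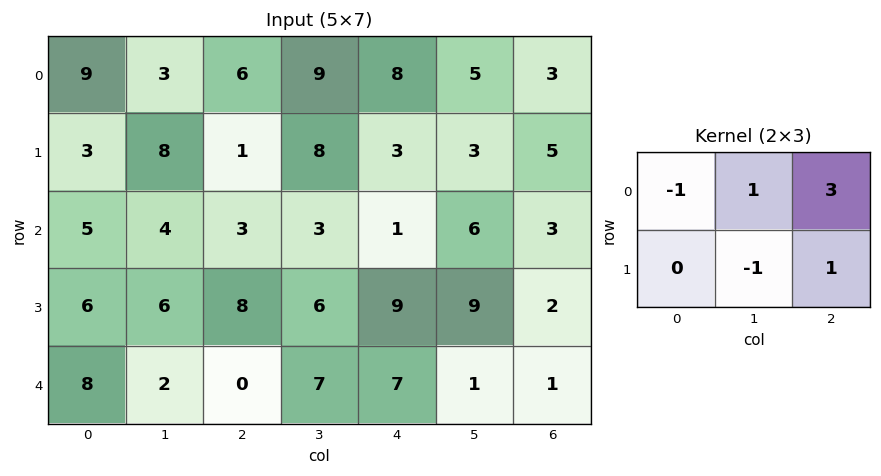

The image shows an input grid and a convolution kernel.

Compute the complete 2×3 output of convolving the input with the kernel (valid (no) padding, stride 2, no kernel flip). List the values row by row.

Output[0,0]: The receptive field on the input at this output position is [9 3 6 / 3 8 1]. Elementwise product with the kernel and sum: 9·-1 + 3·1 + 6·3 + 8·-1 + 1·1.

5 22 8
10 6 7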